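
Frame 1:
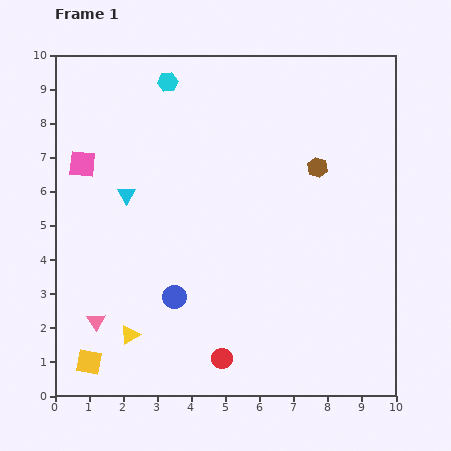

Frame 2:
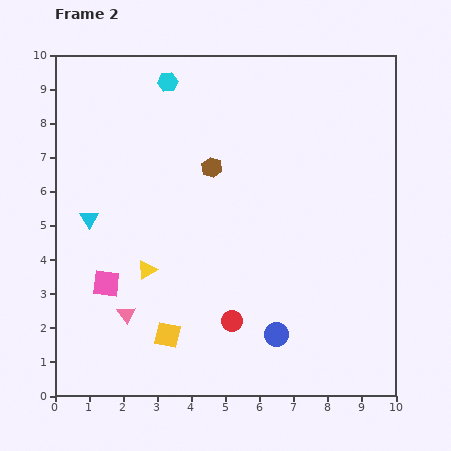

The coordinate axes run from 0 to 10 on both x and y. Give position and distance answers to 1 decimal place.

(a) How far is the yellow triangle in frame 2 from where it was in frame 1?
2.0

The yellow triangle moved from (2.2, 1.8) to (2.7, 3.7), a distance of √(0.5² + 1.9²) ≈ 2.0.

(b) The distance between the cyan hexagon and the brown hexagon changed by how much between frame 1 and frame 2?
-2.3

Distance in frame 1: 5.1. Distance in frame 2: 2.8.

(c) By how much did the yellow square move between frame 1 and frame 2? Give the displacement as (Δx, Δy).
(2.3, 0.8)

The yellow square was at (1.0, 1.0) in frame 1 and (3.3, 1.8) in frame 2.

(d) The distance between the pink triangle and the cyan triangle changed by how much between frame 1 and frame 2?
-0.8

Distance in frame 1: 3.8. Distance in frame 2: 3.0.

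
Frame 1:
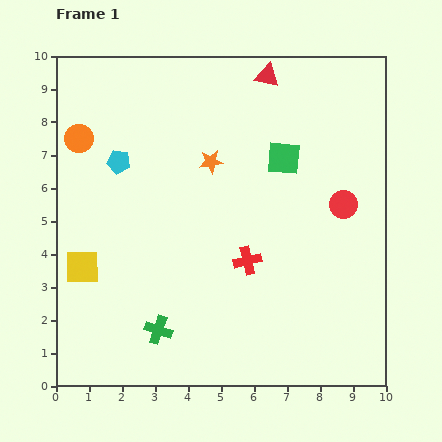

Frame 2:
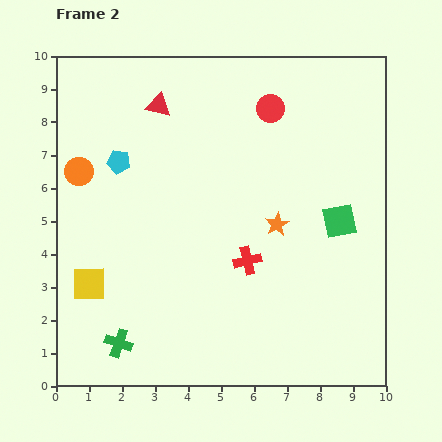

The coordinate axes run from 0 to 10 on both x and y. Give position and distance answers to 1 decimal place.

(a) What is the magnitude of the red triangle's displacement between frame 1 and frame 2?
3.4

The red triangle moved from (6.4, 9.4) to (3.1, 8.5), a distance of √(3.3² + 0.9²) ≈ 3.4.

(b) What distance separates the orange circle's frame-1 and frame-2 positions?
1.0

The orange circle moved from (0.7, 7.5) to (0.7, 6.5), a distance of √(0.0² + 1.0²) ≈ 1.0.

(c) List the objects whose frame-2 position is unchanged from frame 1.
the red cross, the cyan pentagon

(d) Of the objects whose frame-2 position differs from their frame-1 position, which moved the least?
the yellow square

(moved 0.5)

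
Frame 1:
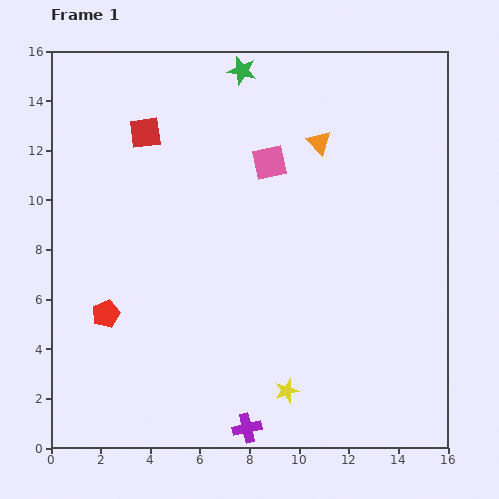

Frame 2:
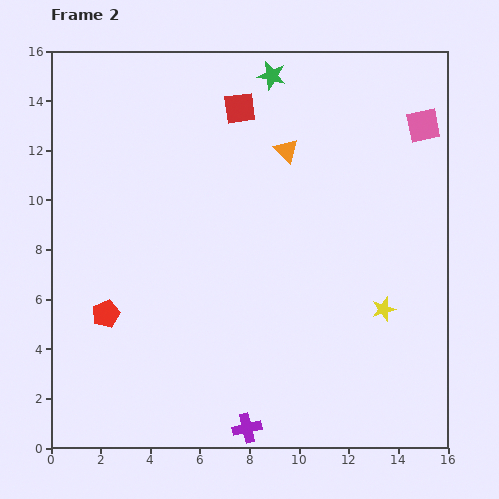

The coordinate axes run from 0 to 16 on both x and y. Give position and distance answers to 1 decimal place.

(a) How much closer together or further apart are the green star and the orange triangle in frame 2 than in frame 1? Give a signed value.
-1.1

Distance in frame 1: 4.2. Distance in frame 2: 3.1.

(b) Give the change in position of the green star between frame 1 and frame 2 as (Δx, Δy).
(1.2, -0.2)

The green star was at (7.7, 15.2) in frame 1 and (8.9, 15.0) in frame 2.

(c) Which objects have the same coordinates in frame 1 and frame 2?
the red pentagon, the purple cross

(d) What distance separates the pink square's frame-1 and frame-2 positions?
6.4

The pink square moved from (8.8, 11.5) to (15.0, 13.0), a distance of √(6.2² + 1.5²) ≈ 6.4.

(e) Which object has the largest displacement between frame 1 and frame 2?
the pink square

(moved 6.4; next 5.1)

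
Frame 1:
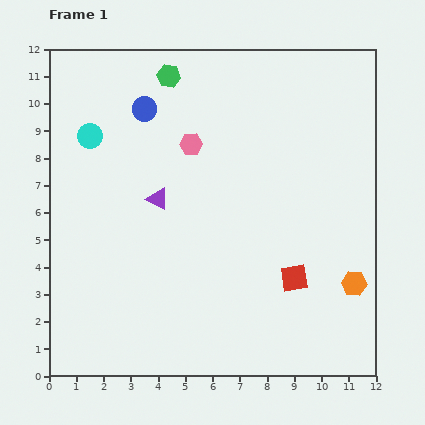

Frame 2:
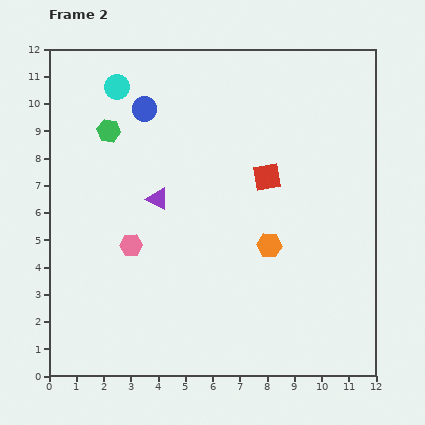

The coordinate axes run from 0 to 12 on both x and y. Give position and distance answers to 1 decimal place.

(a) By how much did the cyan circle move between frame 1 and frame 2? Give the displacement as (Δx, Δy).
(1.0, 1.8)

The cyan circle was at (1.5, 8.8) in frame 1 and (2.5, 10.6) in frame 2.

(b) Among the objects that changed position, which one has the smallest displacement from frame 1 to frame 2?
the cyan circle

(moved 2.1)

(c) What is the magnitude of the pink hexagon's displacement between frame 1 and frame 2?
4.3

The pink hexagon moved from (5.2, 8.5) to (3.0, 4.8), a distance of √(2.2² + 3.7²) ≈ 4.3.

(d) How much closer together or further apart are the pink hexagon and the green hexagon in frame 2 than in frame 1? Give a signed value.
+1.7

Distance in frame 1: 2.6. Distance in frame 2: 4.3.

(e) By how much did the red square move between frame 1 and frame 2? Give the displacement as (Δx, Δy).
(-1.0, 3.7)

The red square was at (9.0, 3.6) in frame 1 and (8.0, 7.3) in frame 2.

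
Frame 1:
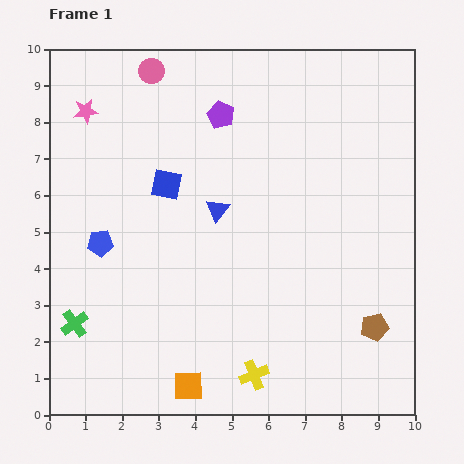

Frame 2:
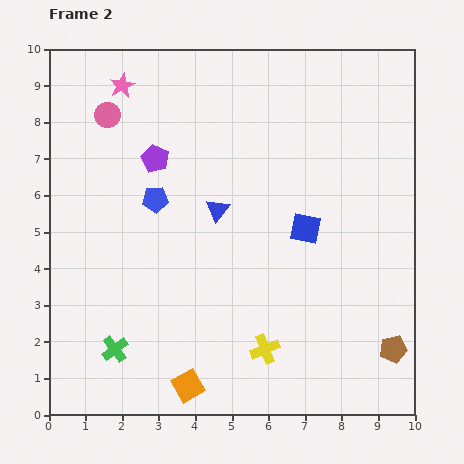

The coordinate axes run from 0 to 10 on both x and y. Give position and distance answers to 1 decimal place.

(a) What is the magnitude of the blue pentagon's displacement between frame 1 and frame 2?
1.9

The blue pentagon moved from (1.4, 4.7) to (2.9, 5.9), a distance of √(1.5² + 1.2²) ≈ 1.9.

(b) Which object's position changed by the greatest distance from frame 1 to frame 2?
the blue square

(moved 4.0; next 2.2)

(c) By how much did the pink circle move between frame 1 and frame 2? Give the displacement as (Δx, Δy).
(-1.2, -1.2)

The pink circle was at (2.8, 9.4) in frame 1 and (1.6, 8.2) in frame 2.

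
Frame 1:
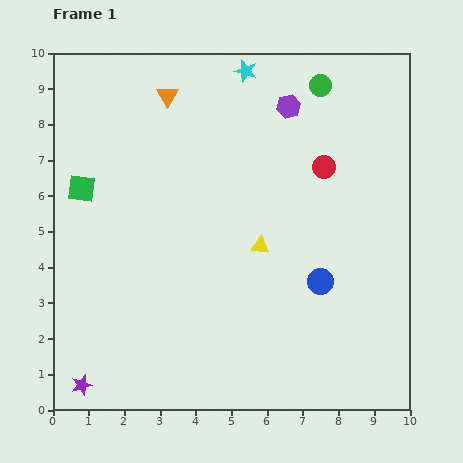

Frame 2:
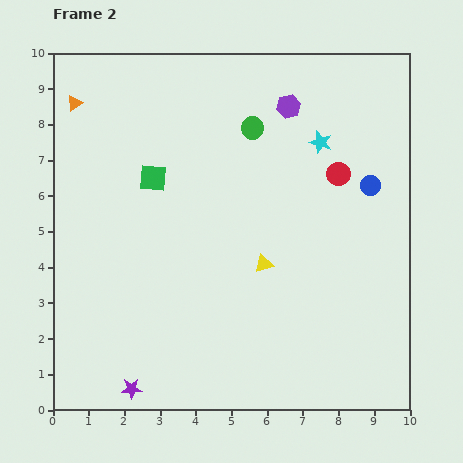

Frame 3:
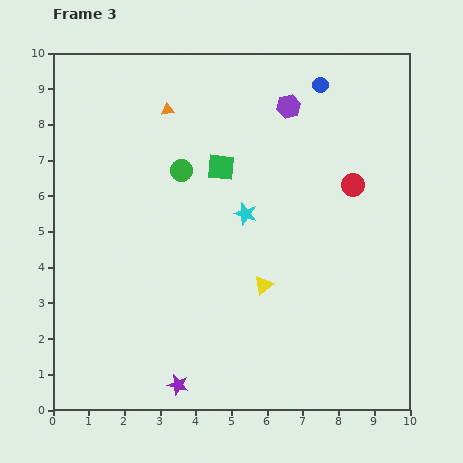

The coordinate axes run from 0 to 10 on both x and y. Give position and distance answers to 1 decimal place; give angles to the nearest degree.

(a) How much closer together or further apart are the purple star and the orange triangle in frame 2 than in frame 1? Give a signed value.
-0.2

Distance in frame 1: 8.4. Distance in frame 2: 8.2.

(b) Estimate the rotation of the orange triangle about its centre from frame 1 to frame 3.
49° clockwise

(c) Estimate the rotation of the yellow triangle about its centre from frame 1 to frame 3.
44° counter-clockwise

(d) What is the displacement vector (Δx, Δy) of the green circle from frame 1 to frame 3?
(-3.9, -2.4)

The green circle was at (7.5, 9.1) in frame 1 and (3.6, 6.7) in frame 3.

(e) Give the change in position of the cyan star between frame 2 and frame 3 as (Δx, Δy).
(-2.1, -2.0)

The cyan star was at (7.5, 7.5) in frame 2 and (5.4, 5.5) in frame 3.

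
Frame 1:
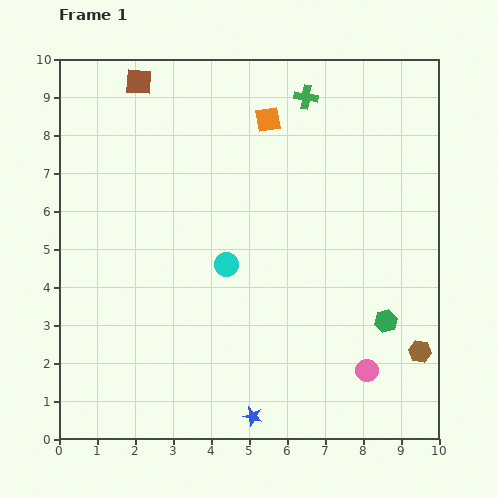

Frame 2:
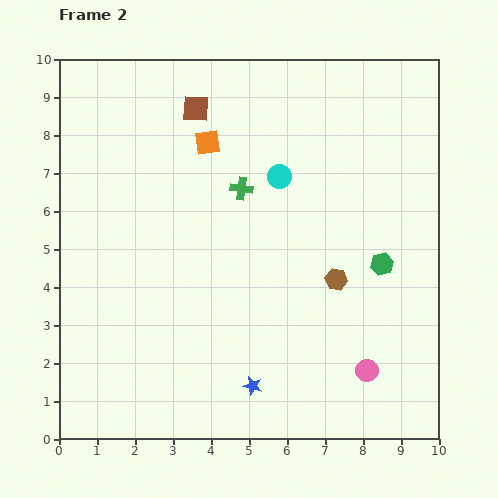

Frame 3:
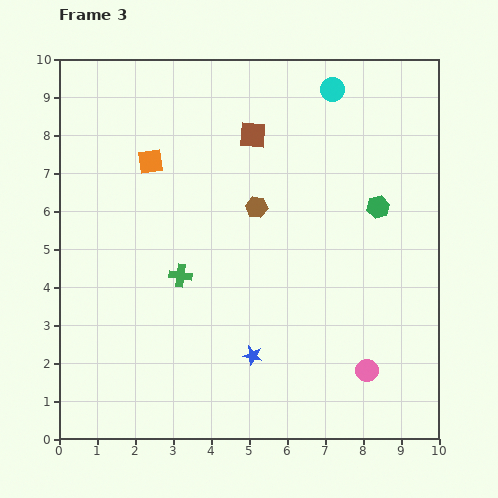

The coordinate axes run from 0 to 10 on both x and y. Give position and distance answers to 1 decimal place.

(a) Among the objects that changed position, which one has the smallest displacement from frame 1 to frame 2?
the blue star

(moved 0.8)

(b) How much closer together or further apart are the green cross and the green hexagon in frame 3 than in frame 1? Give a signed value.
-0.8

Distance in frame 1: 6.3. Distance in frame 3: 5.5.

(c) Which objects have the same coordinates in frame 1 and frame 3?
the pink circle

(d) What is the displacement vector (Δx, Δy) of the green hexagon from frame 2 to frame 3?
(-0.1, 1.5)

The green hexagon was at (8.5, 4.6) in frame 2 and (8.4, 6.1) in frame 3.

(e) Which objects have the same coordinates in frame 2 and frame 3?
the pink circle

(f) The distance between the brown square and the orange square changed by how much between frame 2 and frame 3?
+1.9

Distance in frame 2: 0.9. Distance in frame 3: 2.8.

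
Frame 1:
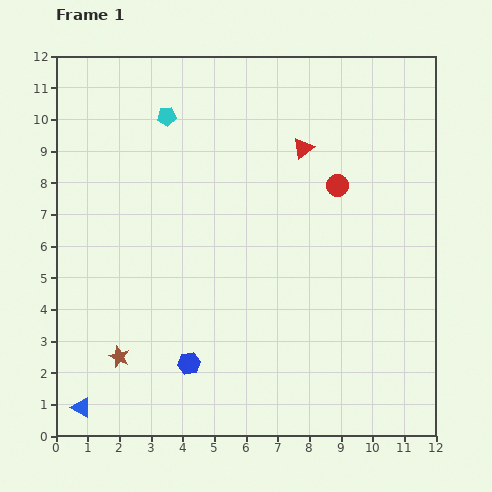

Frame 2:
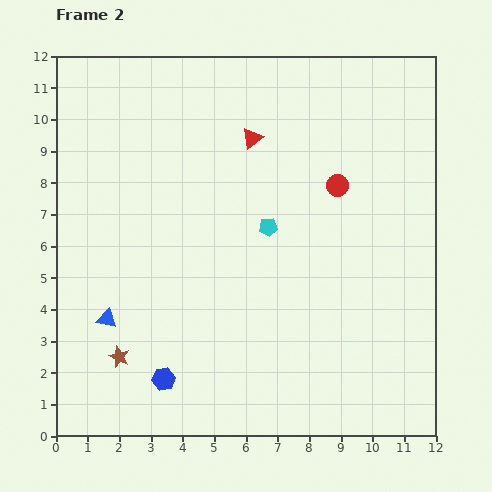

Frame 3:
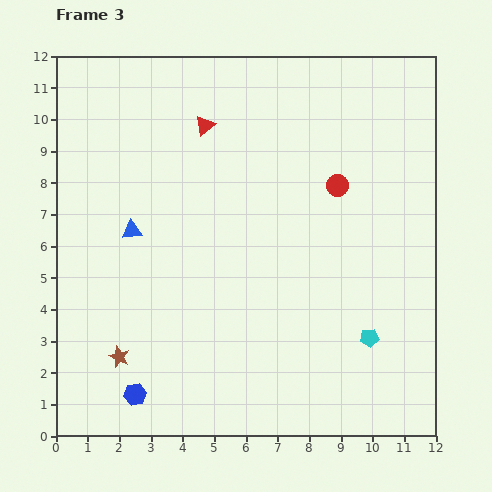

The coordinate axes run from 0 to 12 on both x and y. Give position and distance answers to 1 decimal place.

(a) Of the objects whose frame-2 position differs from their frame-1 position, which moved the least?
the blue hexagon

(moved 0.9)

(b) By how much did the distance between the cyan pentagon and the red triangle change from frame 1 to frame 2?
-1.6

Distance in frame 1: 4.4. Distance in frame 2: 2.8.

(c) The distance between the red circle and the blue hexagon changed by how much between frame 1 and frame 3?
+1.9

Distance in frame 1: 7.3. Distance in frame 3: 9.2.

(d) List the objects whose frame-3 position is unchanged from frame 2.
the brown star, the red circle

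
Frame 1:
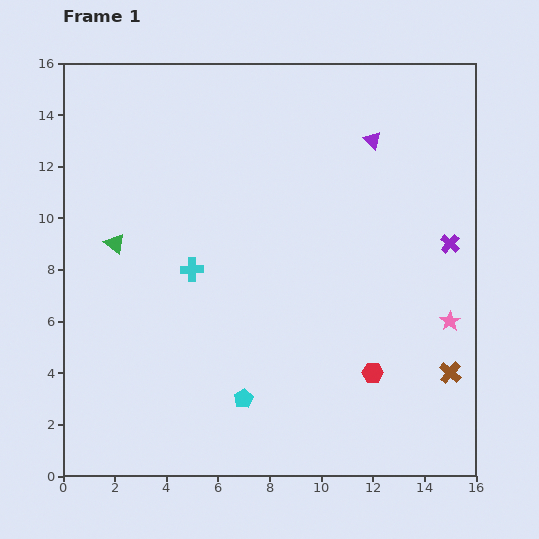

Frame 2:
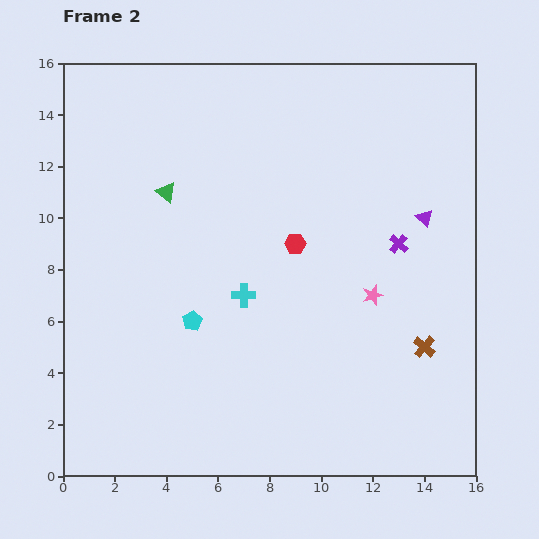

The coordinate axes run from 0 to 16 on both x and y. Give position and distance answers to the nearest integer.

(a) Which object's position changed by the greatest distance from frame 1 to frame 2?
the red hexagon

(moved 6; next 4)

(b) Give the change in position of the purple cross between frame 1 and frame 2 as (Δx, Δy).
(-2, 0)

The purple cross was at (15, 9) in frame 1 and (13, 9) in frame 2.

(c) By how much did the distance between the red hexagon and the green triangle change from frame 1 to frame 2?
-6

Distance in frame 1: 11. Distance in frame 2: 5.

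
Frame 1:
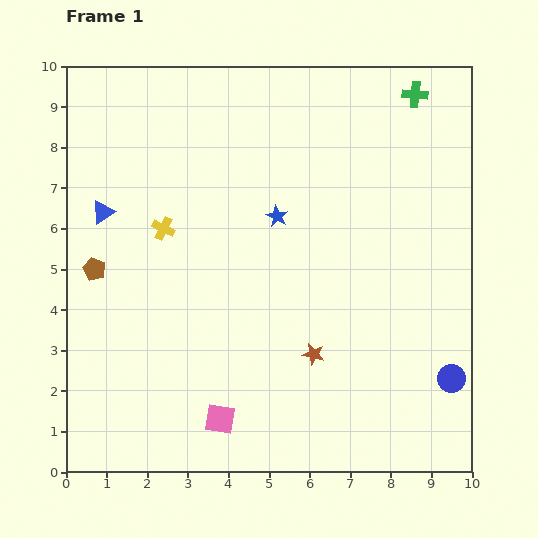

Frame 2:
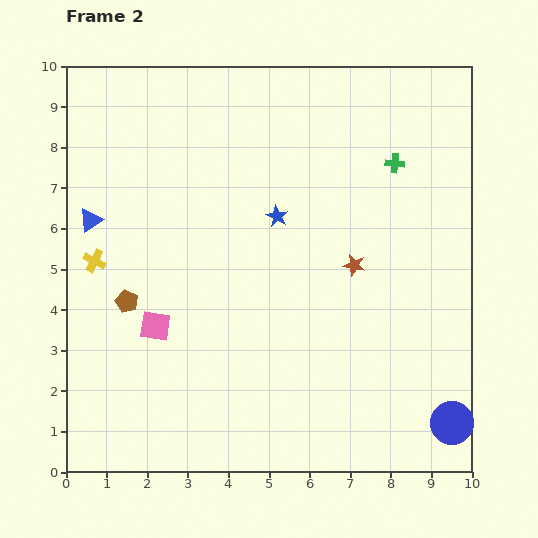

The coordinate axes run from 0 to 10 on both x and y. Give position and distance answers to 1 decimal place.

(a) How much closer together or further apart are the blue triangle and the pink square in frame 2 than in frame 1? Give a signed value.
-2.8

Distance in frame 1: 5.9. Distance in frame 2: 3.1.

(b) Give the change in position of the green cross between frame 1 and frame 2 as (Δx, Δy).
(-0.5, -1.7)

The green cross was at (8.6, 9.3) in frame 1 and (8.1, 7.6) in frame 2.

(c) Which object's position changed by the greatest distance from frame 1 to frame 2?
the pink square

(moved 2.8; next 2.4)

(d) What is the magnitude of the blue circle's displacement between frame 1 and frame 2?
1.1

The blue circle moved from (9.5, 2.3) to (9.5, 1.2), a distance of √(0.0² + 1.1²) ≈ 1.1.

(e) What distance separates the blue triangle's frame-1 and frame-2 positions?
0.4

The blue triangle moved from (0.9, 6.4) to (0.6, 6.2), a distance of √(0.3² + 0.2²) ≈ 0.4.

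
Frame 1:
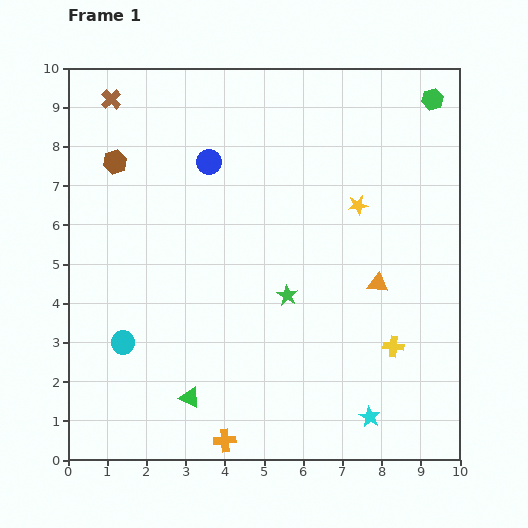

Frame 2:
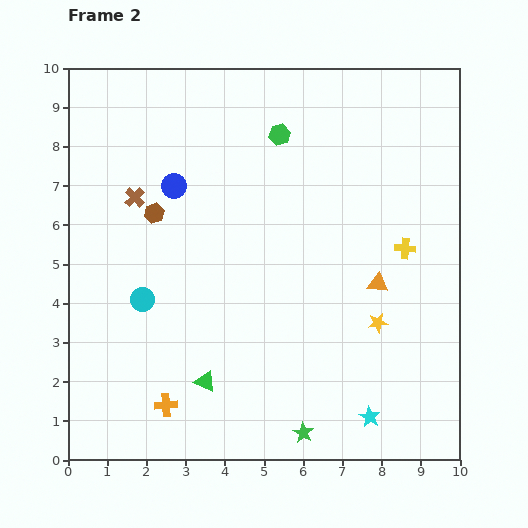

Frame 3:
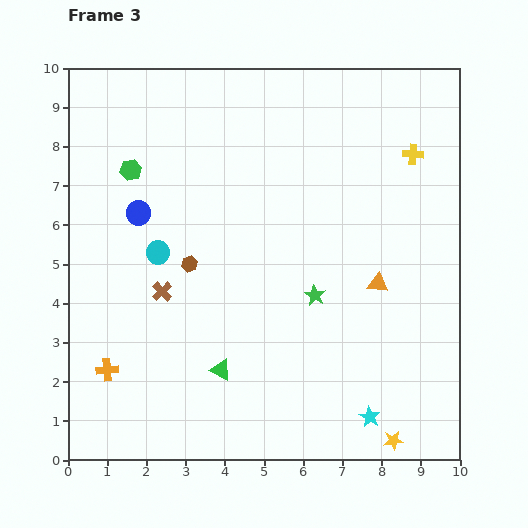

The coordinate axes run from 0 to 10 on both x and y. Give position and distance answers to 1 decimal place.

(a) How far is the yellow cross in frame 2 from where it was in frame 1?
2.5

The yellow cross moved from (8.3, 2.9) to (8.6, 5.4), a distance of √(0.3² + 2.5²) ≈ 2.5.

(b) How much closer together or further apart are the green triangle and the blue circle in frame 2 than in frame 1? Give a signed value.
-0.9

Distance in frame 1: 6.0. Distance in frame 2: 5.1.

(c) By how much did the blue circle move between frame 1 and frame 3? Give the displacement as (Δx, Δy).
(-1.8, -1.3)

The blue circle was at (3.6, 7.6) in frame 1 and (1.8, 6.3) in frame 3.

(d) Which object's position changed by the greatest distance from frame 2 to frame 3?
the green hexagon

(moved 3.9; next 3.5)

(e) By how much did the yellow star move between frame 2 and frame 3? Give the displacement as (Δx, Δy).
(0.4, -3.0)

The yellow star was at (7.9, 3.5) in frame 2 and (8.3, 0.5) in frame 3.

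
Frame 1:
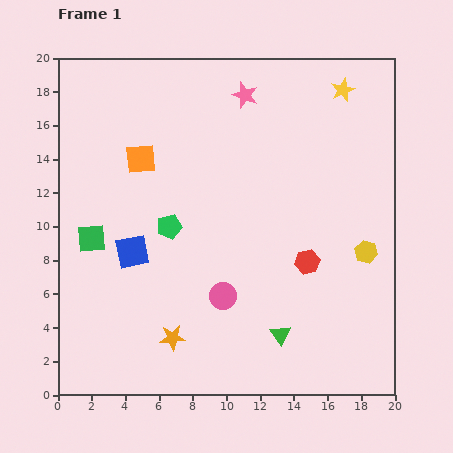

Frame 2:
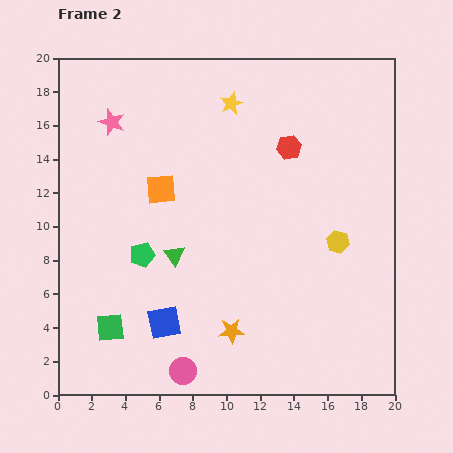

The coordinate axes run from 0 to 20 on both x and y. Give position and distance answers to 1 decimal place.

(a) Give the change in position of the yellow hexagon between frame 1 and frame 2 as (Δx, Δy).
(-1.7, 0.6)

The yellow hexagon was at (18.3, 8.5) in frame 1 and (16.6, 9.1) in frame 2.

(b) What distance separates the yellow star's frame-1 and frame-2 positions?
6.6

The yellow star moved from (16.9, 18.1) to (10.3, 17.3), a distance of √(6.6² + 0.8²) ≈ 6.6.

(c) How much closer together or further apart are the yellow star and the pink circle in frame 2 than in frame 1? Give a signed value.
+2.1

Distance in frame 1: 14.1. Distance in frame 2: 16.2.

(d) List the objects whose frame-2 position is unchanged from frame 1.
none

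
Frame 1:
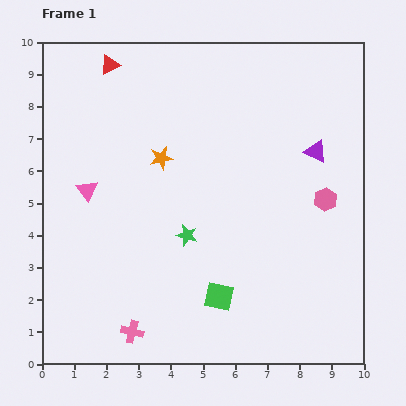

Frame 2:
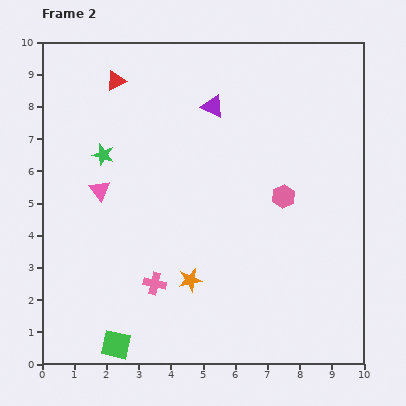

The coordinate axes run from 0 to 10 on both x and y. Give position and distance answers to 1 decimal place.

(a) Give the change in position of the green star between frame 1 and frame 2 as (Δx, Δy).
(-2.6, 2.5)

The green star was at (4.5, 4.0) in frame 1 and (1.9, 6.5) in frame 2.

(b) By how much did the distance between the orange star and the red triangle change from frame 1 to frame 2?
+3.3

Distance in frame 1: 3.3. Distance in frame 2: 6.6.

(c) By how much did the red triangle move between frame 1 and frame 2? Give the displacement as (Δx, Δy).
(0.2, -0.5)

The red triangle was at (2.1, 9.3) in frame 1 and (2.3, 8.8) in frame 2.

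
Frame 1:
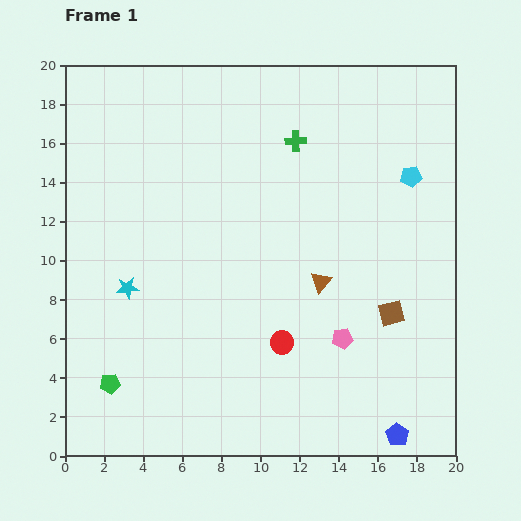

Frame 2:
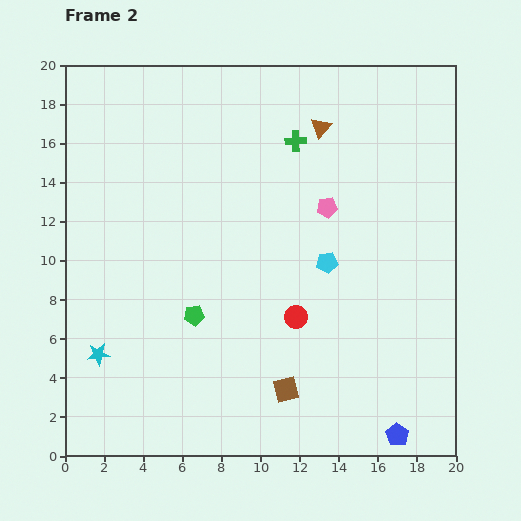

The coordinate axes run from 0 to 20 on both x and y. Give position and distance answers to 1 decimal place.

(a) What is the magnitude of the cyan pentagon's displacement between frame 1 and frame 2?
6.2

The cyan pentagon moved from (17.7, 14.3) to (13.4, 9.9), a distance of √(4.3² + 4.4²) ≈ 6.2.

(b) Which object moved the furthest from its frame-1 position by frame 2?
the brown triangle

(moved 7.9; next 6.7)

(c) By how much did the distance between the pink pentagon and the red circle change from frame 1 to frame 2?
+2.7

Distance in frame 1: 3.1. Distance in frame 2: 5.8.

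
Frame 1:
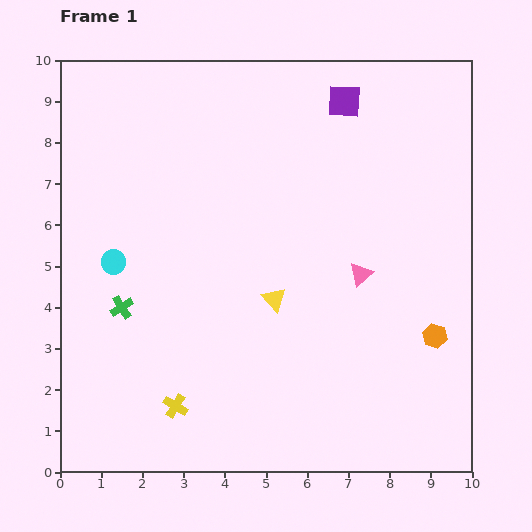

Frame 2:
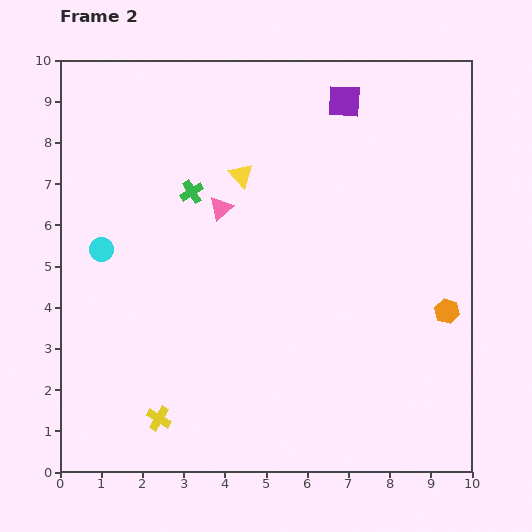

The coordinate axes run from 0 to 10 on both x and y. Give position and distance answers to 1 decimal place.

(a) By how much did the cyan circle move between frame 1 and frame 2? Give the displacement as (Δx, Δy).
(-0.3, 0.3)

The cyan circle was at (1.3, 5.1) in frame 1 and (1.0, 5.4) in frame 2.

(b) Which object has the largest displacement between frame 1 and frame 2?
the pink triangle

(moved 3.8; next 3.3)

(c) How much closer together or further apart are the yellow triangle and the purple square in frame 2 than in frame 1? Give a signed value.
-2.0

Distance in frame 1: 5.1. Distance in frame 2: 3.1.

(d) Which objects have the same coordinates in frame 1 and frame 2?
the purple square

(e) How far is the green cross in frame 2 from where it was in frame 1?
3.3

The green cross moved from (1.5, 4.0) to (3.2, 6.8), a distance of √(1.7² + 2.8²) ≈ 3.3.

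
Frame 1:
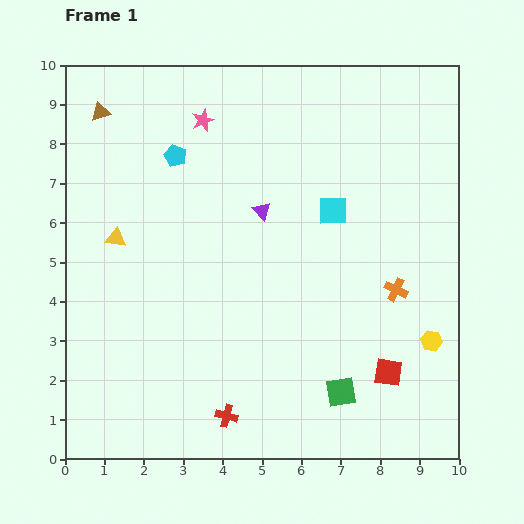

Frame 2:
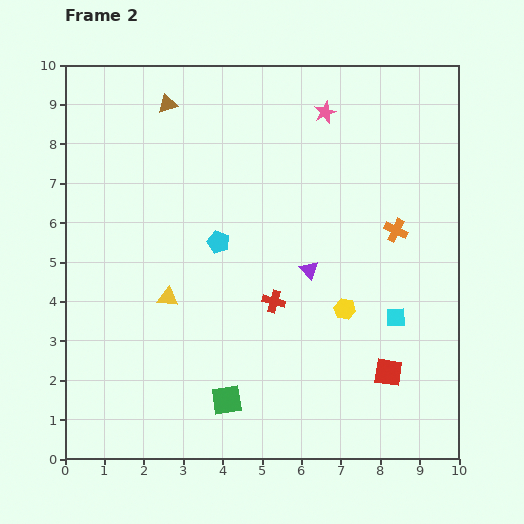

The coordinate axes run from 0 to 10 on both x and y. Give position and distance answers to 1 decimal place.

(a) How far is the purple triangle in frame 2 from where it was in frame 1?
1.9

The purple triangle moved from (5.0, 6.3) to (6.2, 4.8), a distance of √(1.2² + 1.5²) ≈ 1.9.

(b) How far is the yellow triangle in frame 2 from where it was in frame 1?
2.0

The yellow triangle moved from (1.3, 5.6) to (2.6, 4.1), a distance of √(1.3² + 1.5²) ≈ 2.0.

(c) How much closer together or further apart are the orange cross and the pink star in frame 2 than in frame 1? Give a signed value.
-3.0

Distance in frame 1: 6.5. Distance in frame 2: 3.5.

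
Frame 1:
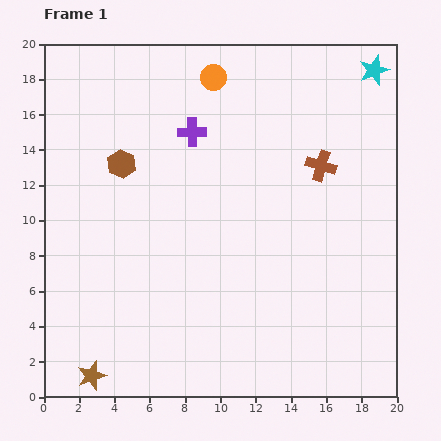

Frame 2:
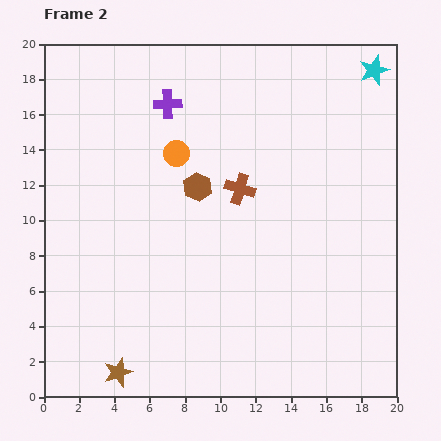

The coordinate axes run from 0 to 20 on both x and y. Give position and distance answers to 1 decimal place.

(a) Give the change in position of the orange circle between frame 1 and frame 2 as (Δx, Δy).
(-2.1, -4.3)

The orange circle was at (9.6, 18.1) in frame 1 and (7.5, 13.8) in frame 2.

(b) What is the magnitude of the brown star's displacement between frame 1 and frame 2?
1.5

The brown star moved from (2.7, 1.2) to (4.2, 1.4), a distance of √(1.5² + 0.2²) ≈ 1.5.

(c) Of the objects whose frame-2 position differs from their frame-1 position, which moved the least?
the brown star

(moved 1.5)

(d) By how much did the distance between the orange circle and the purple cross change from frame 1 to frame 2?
-0.5

Distance in frame 1: 3.3. Distance in frame 2: 2.8.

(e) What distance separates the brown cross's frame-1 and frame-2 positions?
4.8

The brown cross moved from (15.7, 13.1) to (11.1, 11.8), a distance of √(4.6² + 1.3²) ≈ 4.8.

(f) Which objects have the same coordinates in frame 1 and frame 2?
the cyan star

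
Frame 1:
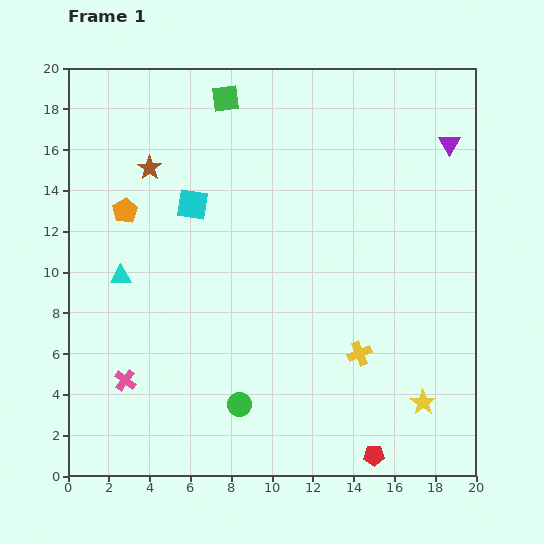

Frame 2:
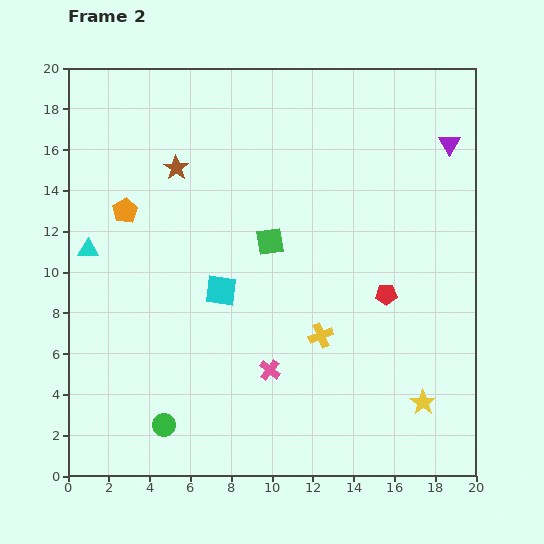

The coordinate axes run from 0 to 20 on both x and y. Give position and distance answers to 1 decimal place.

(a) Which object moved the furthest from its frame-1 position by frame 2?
the red pentagon

(moved 7.9; next 7.3)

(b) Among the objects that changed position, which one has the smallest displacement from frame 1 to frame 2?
the brown star

(moved 1.3)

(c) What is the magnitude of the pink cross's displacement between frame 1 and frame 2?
7.1

The pink cross moved from (2.8, 4.7) to (9.9, 5.2), a distance of √(7.1² + 0.5²) ≈ 7.1.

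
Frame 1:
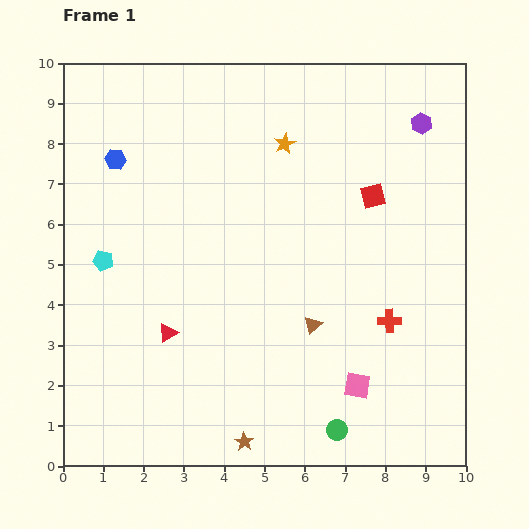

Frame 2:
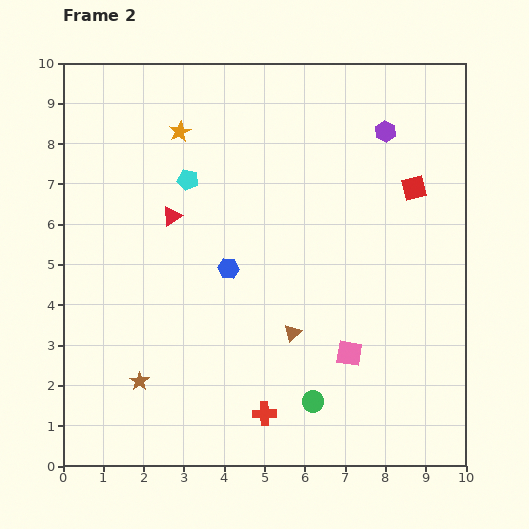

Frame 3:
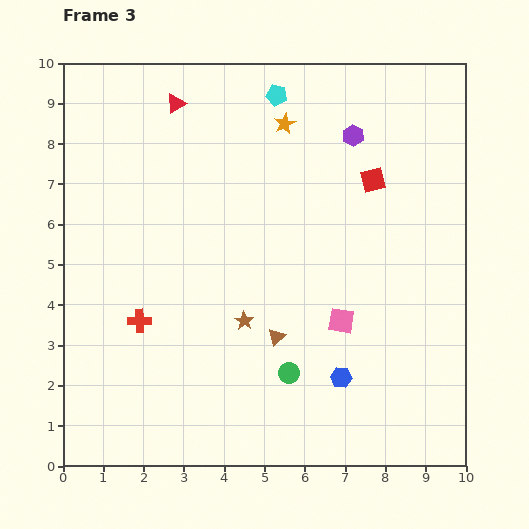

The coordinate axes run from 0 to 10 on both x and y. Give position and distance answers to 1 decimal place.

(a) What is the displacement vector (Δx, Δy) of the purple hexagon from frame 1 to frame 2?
(-0.9, -0.2)

The purple hexagon was at (8.9, 8.5) in frame 1 and (8.0, 8.3) in frame 2.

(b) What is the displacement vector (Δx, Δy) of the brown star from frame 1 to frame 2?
(-2.6, 1.5)

The brown star was at (4.5, 0.6) in frame 1 and (1.9, 2.1) in frame 2.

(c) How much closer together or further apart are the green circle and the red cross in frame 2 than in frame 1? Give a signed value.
-1.8

Distance in frame 1: 3.0. Distance in frame 2: 1.2.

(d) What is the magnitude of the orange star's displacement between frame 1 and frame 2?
2.6

The orange star moved from (5.5, 8.0) to (2.9, 8.3), a distance of √(2.6² + 0.3²) ≈ 2.6.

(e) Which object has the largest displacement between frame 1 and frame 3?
the blue hexagon

(moved 7.8; next 6.2)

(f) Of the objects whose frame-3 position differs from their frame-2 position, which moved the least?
the brown triangle

(moved 0.4)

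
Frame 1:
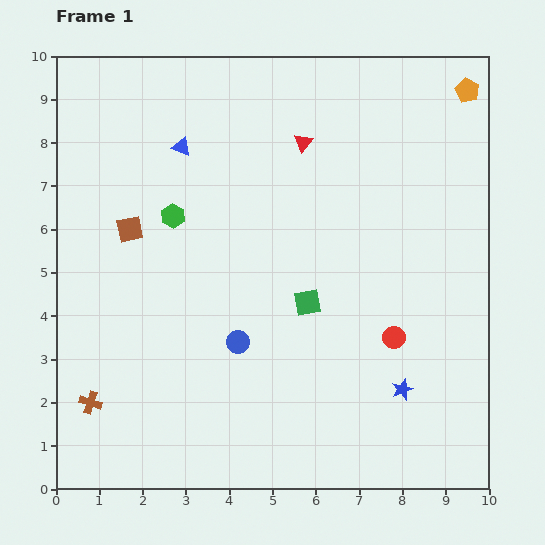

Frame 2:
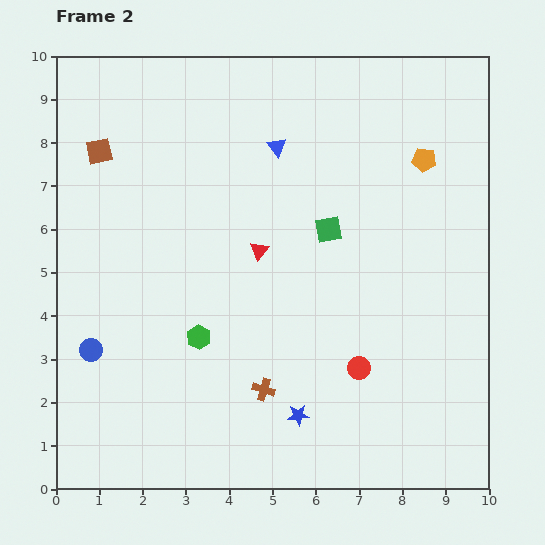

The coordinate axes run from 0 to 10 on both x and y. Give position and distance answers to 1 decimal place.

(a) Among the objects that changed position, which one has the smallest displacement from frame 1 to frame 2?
the red circle

(moved 1.1)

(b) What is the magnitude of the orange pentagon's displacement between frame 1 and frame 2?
1.9

The orange pentagon moved from (9.5, 9.2) to (8.5, 7.6), a distance of √(1.0² + 1.6²) ≈ 1.9.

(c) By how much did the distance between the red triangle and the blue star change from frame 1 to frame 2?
-2.2

Distance in frame 1: 6.1. Distance in frame 2: 3.9.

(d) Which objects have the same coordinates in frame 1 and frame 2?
none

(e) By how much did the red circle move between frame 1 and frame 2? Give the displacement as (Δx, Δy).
(-0.8, -0.7)

The red circle was at (7.8, 3.5) in frame 1 and (7.0, 2.8) in frame 2.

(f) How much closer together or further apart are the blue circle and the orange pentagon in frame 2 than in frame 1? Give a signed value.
+1.0

Distance in frame 1: 7.9. Distance in frame 2: 8.9.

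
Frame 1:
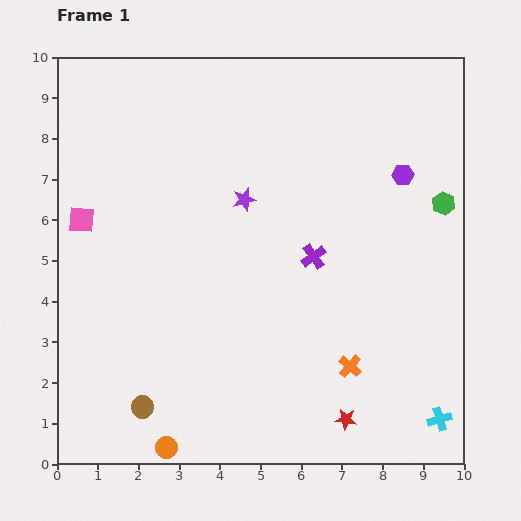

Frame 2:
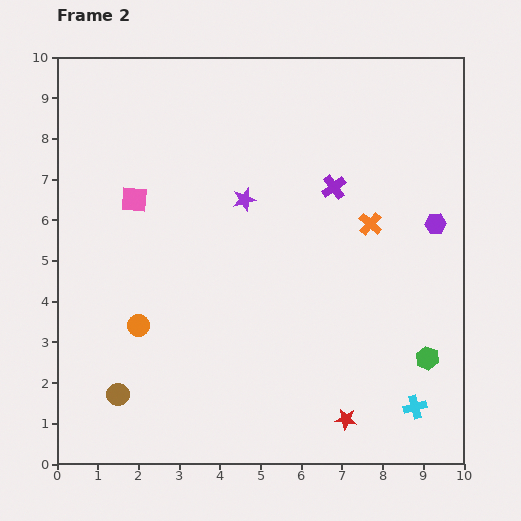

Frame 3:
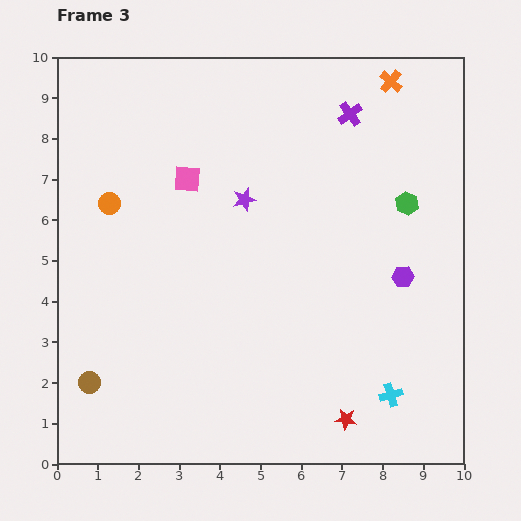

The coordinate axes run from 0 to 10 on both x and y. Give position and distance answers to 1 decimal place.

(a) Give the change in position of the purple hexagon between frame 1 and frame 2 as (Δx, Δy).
(0.8, -1.2)

The purple hexagon was at (8.5, 7.1) in frame 1 and (9.3, 5.9) in frame 2.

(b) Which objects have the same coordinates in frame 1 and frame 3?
the red star, the purple star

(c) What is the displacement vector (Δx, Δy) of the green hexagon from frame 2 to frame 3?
(-0.5, 3.8)

The green hexagon was at (9.1, 2.6) in frame 2 and (8.6, 6.4) in frame 3.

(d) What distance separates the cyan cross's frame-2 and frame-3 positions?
0.7

The cyan cross moved from (8.8, 1.4) to (8.2, 1.7), a distance of √(0.6² + 0.3²) ≈ 0.7.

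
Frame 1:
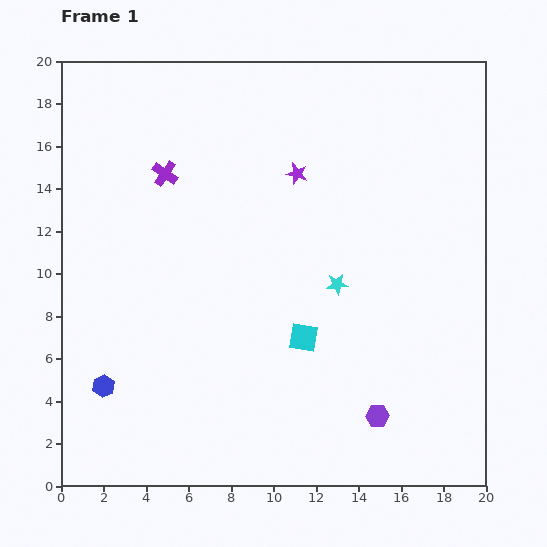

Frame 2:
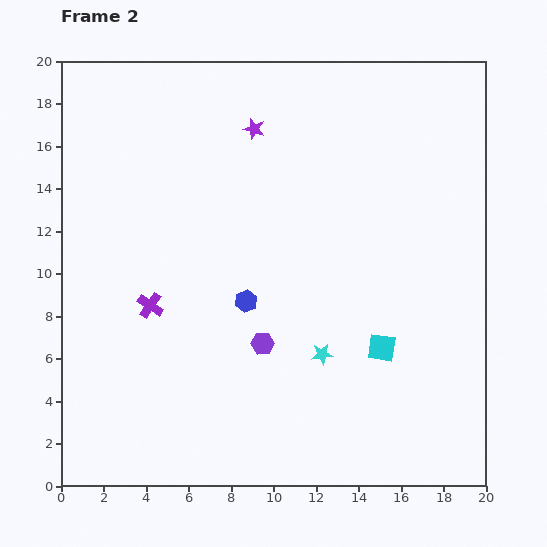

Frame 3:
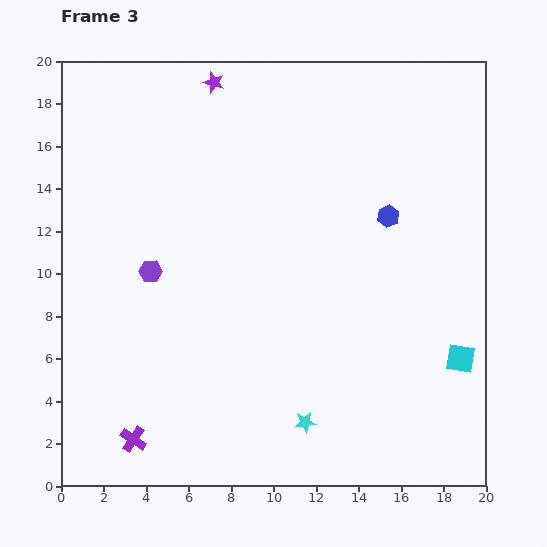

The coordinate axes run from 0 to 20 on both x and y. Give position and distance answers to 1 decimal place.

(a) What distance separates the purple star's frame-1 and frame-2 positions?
2.9

The purple star moved from (11.1, 14.7) to (9.1, 16.8), a distance of √(2.0² + 2.1²) ≈ 2.9.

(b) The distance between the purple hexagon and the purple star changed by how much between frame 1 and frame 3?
-2.6

Distance in frame 1: 12.0. Distance in frame 3: 9.4.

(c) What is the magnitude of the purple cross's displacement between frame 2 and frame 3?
6.4

The purple cross moved from (4.2, 8.5) to (3.4, 2.2), a distance of √(0.8² + 6.3²) ≈ 6.4.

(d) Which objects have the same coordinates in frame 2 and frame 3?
none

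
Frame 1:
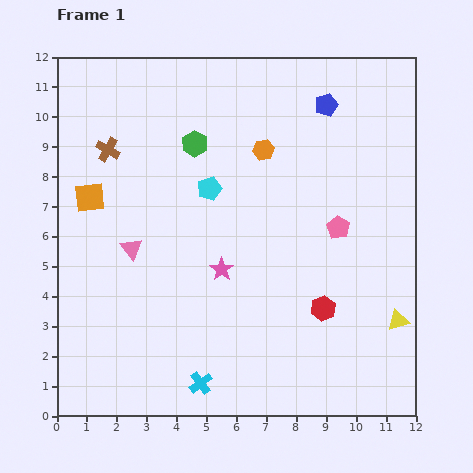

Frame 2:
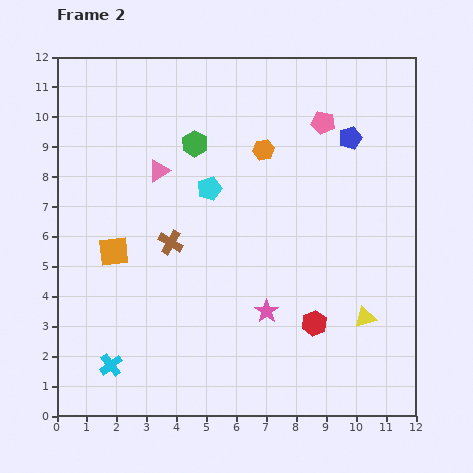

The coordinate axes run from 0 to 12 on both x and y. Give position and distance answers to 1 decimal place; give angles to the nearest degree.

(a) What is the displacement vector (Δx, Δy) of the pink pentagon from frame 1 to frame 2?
(-0.5, 3.5)

The pink pentagon was at (9.4, 6.3) in frame 1 and (8.9, 9.8) in frame 2.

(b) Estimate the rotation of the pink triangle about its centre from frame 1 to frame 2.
39° clockwise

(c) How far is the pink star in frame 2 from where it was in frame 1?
2.1

The pink star moved from (5.5, 4.9) to (7.0, 3.5), a distance of √(1.5² + 1.4²) ≈ 2.1.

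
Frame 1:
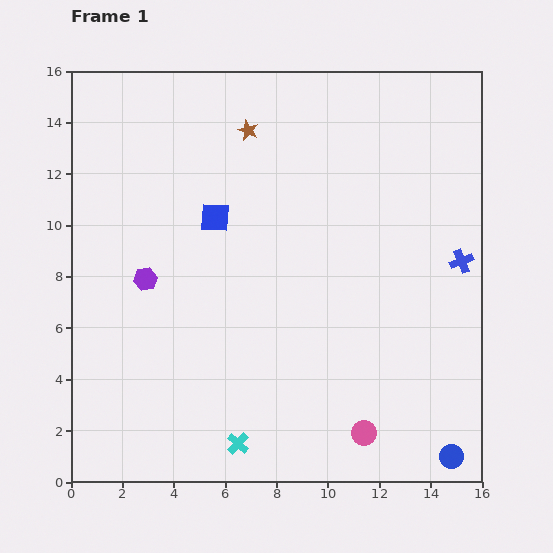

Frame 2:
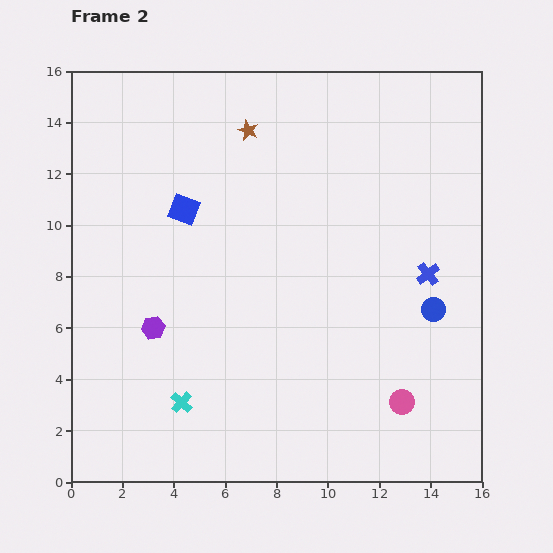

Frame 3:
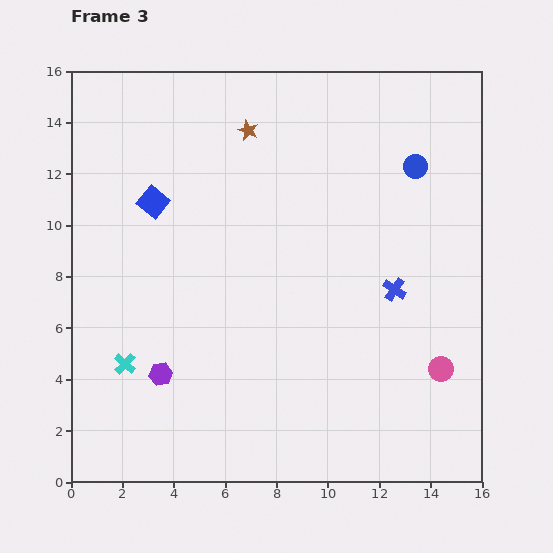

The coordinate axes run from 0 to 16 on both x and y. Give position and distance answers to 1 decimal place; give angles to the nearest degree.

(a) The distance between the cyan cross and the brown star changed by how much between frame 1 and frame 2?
-1.3

Distance in frame 1: 12.2. Distance in frame 2: 10.9.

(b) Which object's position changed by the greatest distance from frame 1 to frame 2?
the blue circle

(moved 5.7; next 2.7)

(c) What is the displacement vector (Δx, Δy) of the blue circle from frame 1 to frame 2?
(-0.7, 5.7)

The blue circle was at (14.8, 1.0) in frame 1 and (14.1, 6.7) in frame 2.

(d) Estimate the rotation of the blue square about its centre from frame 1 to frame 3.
35° clockwise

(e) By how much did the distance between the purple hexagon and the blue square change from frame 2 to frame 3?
+1.9

Distance in frame 2: 4.8. Distance in frame 3: 6.7.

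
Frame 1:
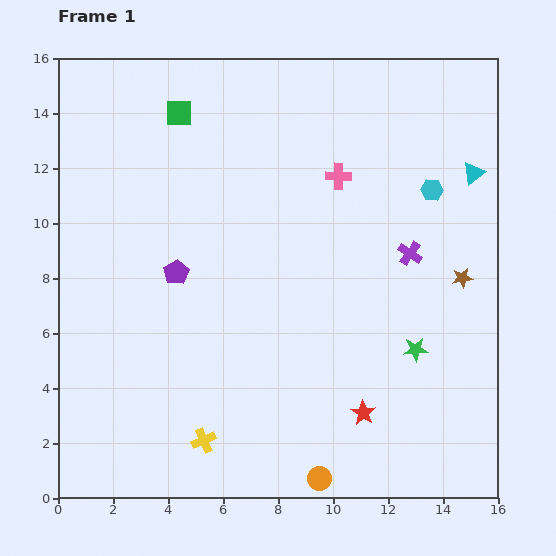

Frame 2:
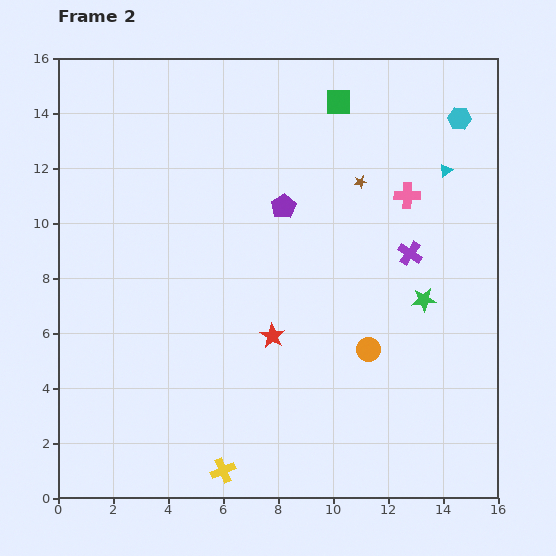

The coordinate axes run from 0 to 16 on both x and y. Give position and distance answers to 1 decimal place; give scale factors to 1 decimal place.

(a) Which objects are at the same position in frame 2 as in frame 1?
the purple cross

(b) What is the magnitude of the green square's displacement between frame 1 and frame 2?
5.8

The green square moved from (4.4, 14.0) to (10.2, 14.4), a distance of √(5.8² + 0.4²) ≈ 5.8.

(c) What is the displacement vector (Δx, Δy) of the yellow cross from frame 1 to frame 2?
(0.7, -1.1)

The yellow cross was at (5.3, 2.1) in frame 1 and (6.0, 1.0) in frame 2.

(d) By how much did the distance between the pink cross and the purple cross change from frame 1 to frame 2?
-1.7

Distance in frame 1: 3.8. Distance in frame 2: 2.1.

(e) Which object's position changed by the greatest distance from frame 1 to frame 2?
the green square

(moved 5.8; next 5.1)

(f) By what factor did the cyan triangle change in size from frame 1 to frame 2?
0.6×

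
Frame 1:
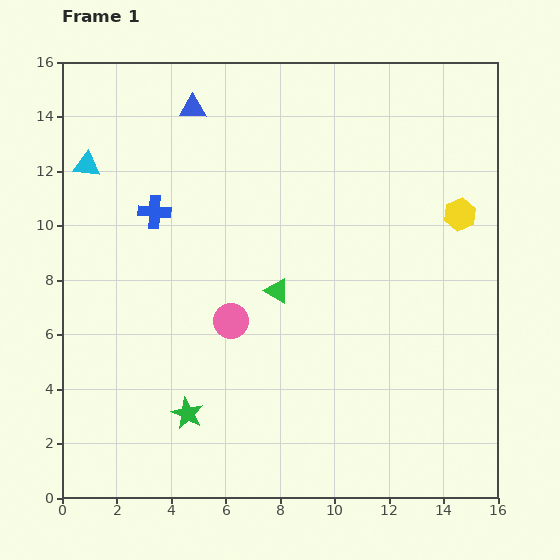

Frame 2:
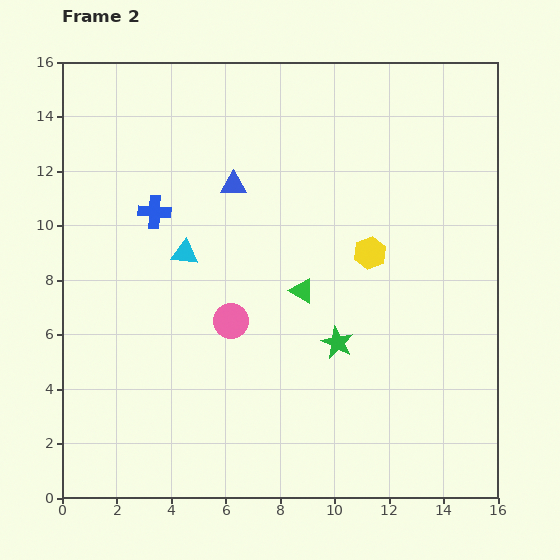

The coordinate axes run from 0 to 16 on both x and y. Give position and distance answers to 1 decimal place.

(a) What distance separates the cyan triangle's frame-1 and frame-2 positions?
4.8

The cyan triangle moved from (0.9, 12.2) to (4.5, 9.0), a distance of √(3.6² + 3.2²) ≈ 4.8.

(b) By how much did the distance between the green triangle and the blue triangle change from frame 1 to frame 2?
-2.8

Distance in frame 1: 7.4. Distance in frame 2: 4.6.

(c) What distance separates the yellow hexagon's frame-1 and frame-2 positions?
3.6

The yellow hexagon moved from (14.6, 10.4) to (11.3, 9.0), a distance of √(3.3² + 1.4²) ≈ 3.6.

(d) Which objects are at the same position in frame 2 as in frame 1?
the blue cross, the pink circle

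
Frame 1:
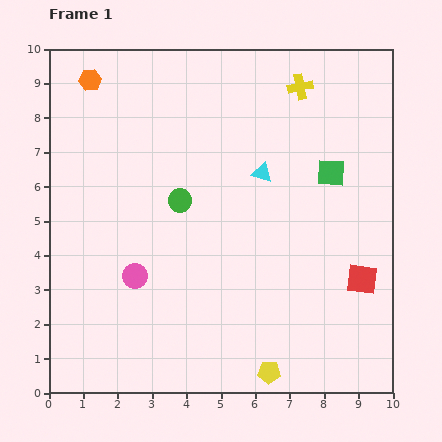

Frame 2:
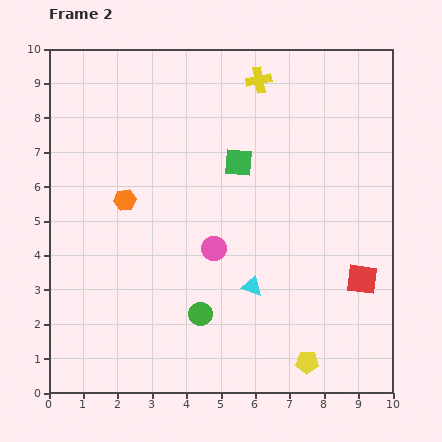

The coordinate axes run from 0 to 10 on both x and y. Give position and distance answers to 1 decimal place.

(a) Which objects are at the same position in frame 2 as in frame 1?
the red square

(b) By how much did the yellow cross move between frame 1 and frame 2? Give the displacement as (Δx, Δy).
(-1.2, 0.2)

The yellow cross was at (7.3, 8.9) in frame 1 and (6.1, 9.1) in frame 2.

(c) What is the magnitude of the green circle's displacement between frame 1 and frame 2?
3.4

The green circle moved from (3.8, 5.6) to (4.4, 2.3), a distance of √(0.6² + 3.3²) ≈ 3.4.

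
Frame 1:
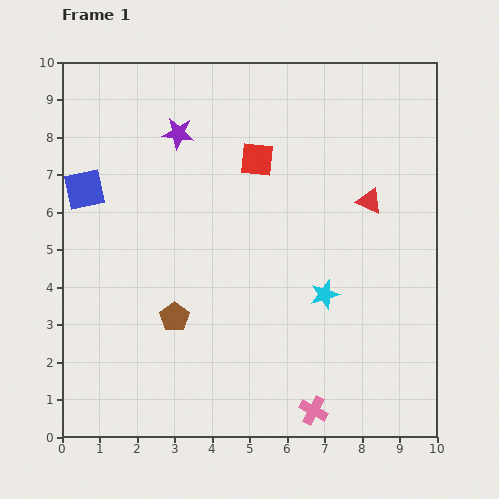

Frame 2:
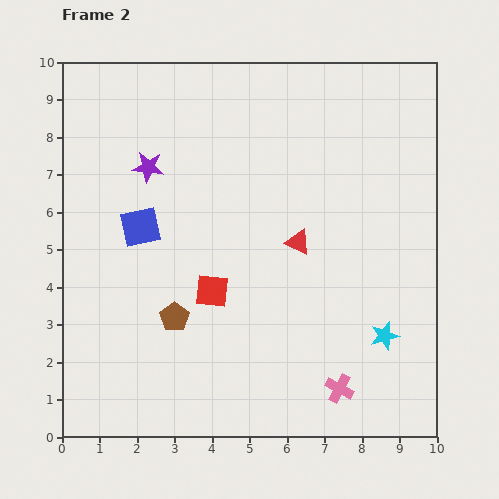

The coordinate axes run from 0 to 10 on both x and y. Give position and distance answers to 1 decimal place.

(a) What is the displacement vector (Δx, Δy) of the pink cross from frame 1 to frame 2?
(0.7, 0.6)

The pink cross was at (6.7, 0.7) in frame 1 and (7.4, 1.3) in frame 2.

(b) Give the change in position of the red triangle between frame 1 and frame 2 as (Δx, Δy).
(-1.9, -1.1)

The red triangle was at (8.2, 6.3) in frame 1 and (6.3, 5.2) in frame 2.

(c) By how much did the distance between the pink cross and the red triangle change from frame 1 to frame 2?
-1.7

Distance in frame 1: 5.8. Distance in frame 2: 4.1.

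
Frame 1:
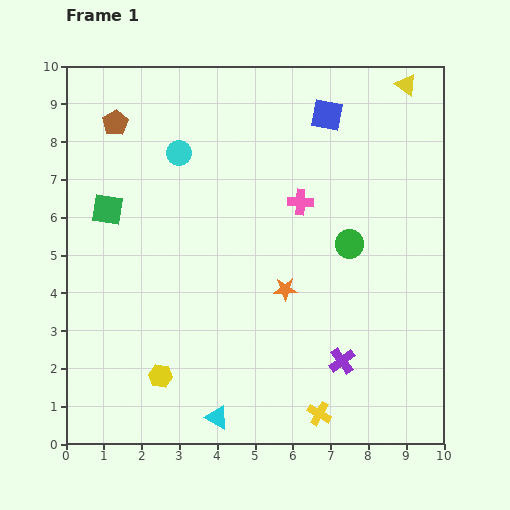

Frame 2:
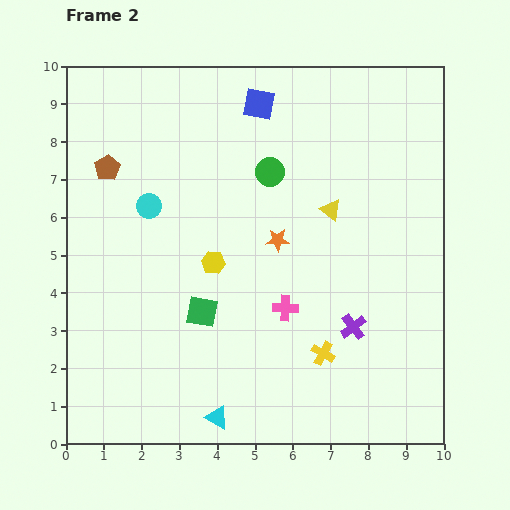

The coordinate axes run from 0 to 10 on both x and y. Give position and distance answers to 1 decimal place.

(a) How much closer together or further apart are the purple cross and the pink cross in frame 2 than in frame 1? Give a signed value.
-2.4

Distance in frame 1: 4.3. Distance in frame 2: 1.9.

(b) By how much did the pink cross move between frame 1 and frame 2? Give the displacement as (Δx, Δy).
(-0.4, -2.8)

The pink cross was at (6.2, 6.4) in frame 1 and (5.8, 3.6) in frame 2.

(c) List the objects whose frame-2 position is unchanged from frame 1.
the cyan triangle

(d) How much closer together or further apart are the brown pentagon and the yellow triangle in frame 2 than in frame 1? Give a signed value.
-1.8

Distance in frame 1: 7.8. Distance in frame 2: 6.0.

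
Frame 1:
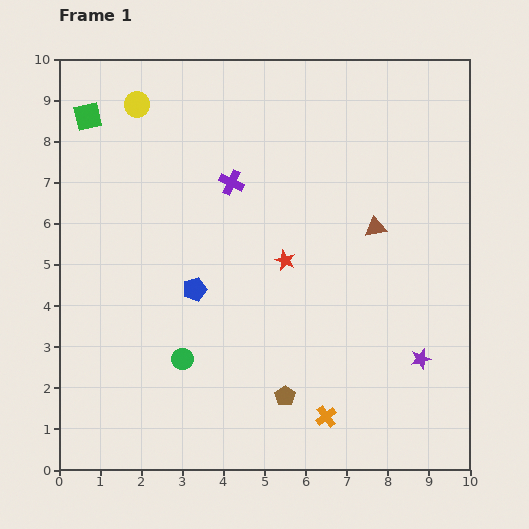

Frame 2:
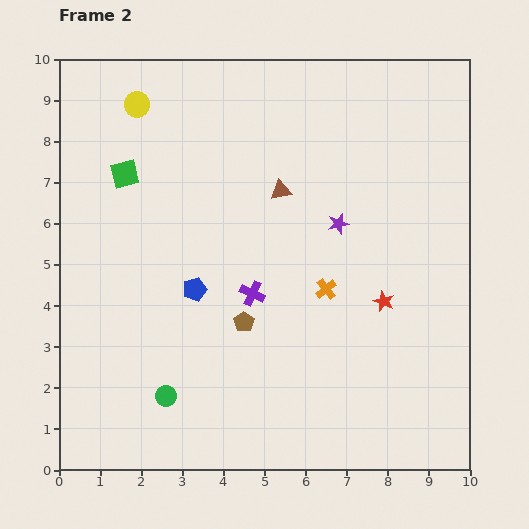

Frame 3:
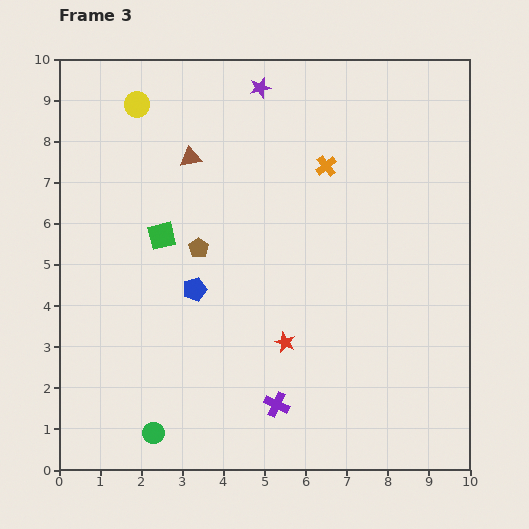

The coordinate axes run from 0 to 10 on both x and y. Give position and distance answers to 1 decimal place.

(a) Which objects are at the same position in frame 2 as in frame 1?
the blue pentagon, the yellow circle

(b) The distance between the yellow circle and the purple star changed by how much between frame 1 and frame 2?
-3.6

Distance in frame 1: 9.3. Distance in frame 2: 5.7.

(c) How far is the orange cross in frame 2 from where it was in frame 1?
3.1

The orange cross moved from (6.5, 1.3) to (6.5, 4.4), a distance of √(0.0² + 3.1²) ≈ 3.1.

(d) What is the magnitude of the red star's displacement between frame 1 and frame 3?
2.0

The red star moved from (5.5, 5.1) to (5.5, 3.1), a distance of √(0.0² + 2.0²) ≈ 2.0.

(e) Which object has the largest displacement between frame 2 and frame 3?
the purple star

(moved 3.8; next 3.0)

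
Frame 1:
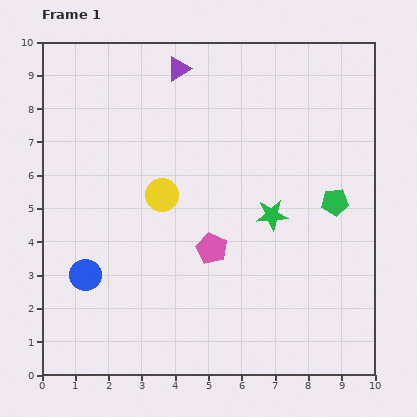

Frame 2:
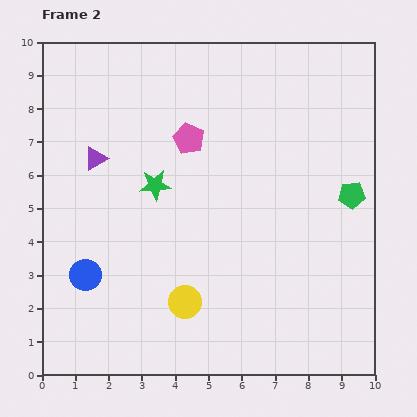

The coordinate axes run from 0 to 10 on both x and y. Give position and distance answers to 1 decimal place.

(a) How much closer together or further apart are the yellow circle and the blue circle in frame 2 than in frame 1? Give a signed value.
-0.2

Distance in frame 1: 3.3. Distance in frame 2: 3.1.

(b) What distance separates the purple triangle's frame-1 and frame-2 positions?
3.7

The purple triangle moved from (4.1, 9.2) to (1.6, 6.5), a distance of √(2.5² + 2.7²) ≈ 3.7.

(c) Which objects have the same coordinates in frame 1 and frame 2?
the blue circle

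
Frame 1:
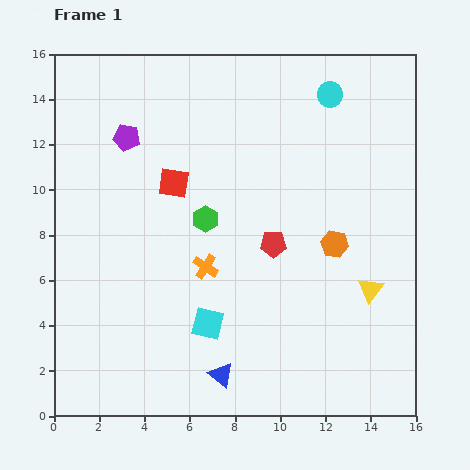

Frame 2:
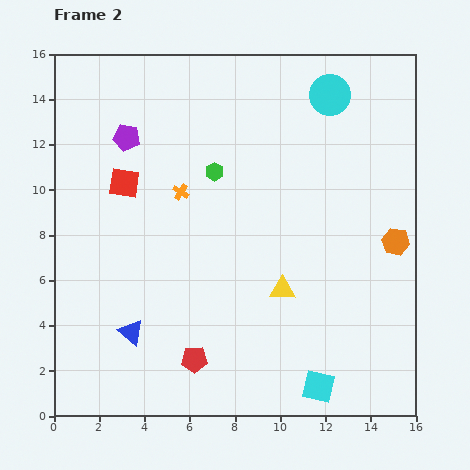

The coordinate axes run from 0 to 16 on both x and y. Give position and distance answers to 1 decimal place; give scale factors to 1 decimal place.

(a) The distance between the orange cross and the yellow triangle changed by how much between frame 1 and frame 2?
-1.2

Distance in frame 1: 7.4. Distance in frame 2: 6.2.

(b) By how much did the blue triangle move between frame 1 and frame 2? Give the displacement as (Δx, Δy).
(-4.0, 1.9)

The blue triangle was at (7.4, 1.8) in frame 1 and (3.4, 3.7) in frame 2.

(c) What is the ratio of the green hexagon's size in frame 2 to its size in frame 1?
0.7×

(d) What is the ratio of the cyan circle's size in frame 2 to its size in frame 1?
1.6×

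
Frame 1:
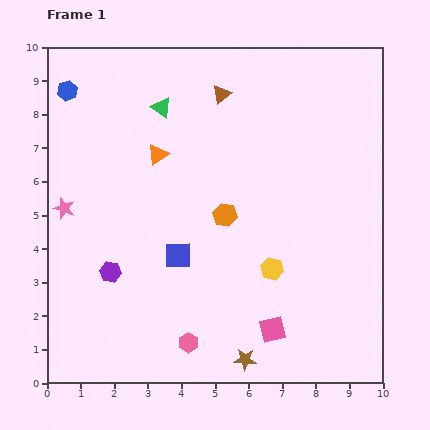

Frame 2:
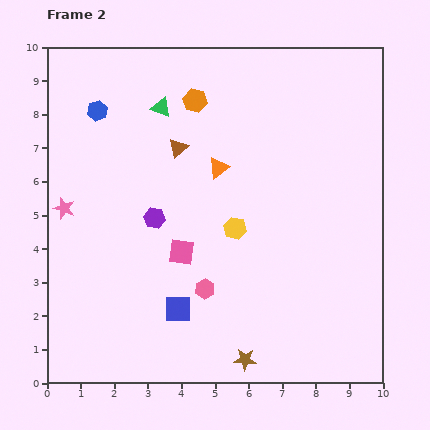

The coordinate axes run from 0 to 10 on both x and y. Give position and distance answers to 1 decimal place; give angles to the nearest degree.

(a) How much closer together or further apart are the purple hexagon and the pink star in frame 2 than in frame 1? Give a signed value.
+0.3

Distance in frame 1: 2.4. Distance in frame 2: 2.7.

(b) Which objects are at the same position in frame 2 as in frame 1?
the green triangle, the pink star, the brown star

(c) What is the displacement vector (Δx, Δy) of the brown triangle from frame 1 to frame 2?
(-1.3, -1.6)

The brown triangle was at (5.2, 8.6) in frame 1 and (3.9, 7.0) in frame 2.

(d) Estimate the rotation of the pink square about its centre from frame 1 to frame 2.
22° clockwise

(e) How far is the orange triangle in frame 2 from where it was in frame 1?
1.8

The orange triangle moved from (3.3, 6.8) to (5.1, 6.4), a distance of √(1.8² + 0.4²) ≈ 1.8.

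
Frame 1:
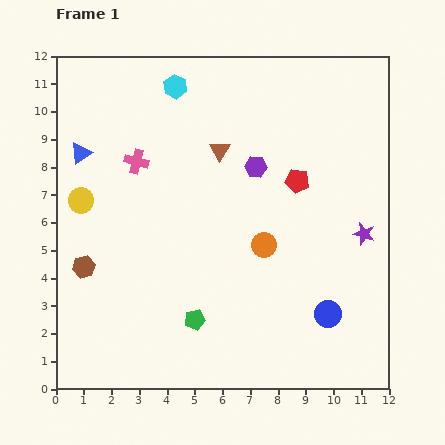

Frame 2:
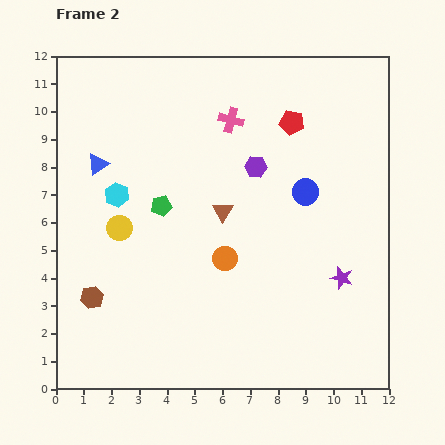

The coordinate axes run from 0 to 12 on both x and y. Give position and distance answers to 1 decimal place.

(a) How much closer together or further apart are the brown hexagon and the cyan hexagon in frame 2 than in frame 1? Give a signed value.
-3.5

Distance in frame 1: 7.3. Distance in frame 2: 3.8.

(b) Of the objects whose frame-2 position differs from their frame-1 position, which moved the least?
the blue triangle

(moved 0.7)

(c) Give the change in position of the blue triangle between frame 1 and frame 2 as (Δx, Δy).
(0.6, -0.4)

The blue triangle was at (0.9, 8.5) in frame 1 and (1.5, 8.1) in frame 2.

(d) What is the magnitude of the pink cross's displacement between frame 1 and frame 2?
3.7

The pink cross moved from (2.9, 8.2) to (6.3, 9.7), a distance of √(3.4² + 1.5²) ≈ 3.7.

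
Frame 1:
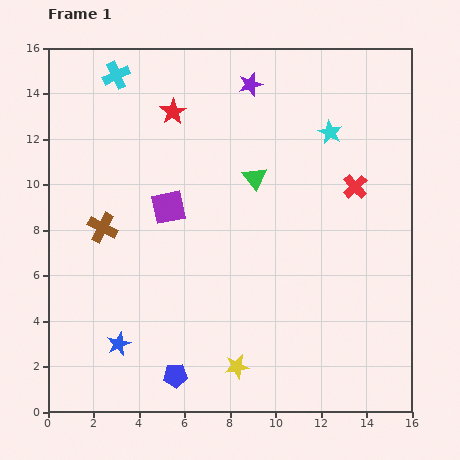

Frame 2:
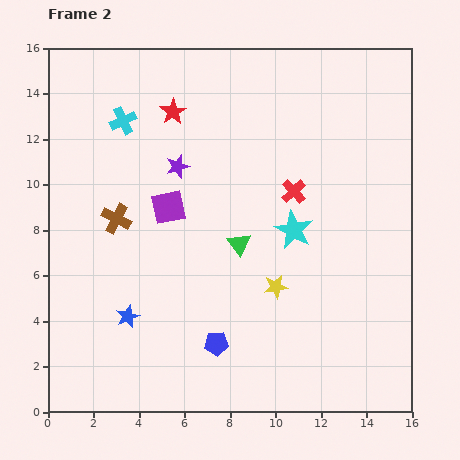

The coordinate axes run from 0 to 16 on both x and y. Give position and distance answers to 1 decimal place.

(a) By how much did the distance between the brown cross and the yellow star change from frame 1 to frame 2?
-0.9

Distance in frame 1: 8.5. Distance in frame 2: 7.6.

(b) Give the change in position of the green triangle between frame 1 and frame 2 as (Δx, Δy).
(-0.7, -2.9)

The green triangle was at (9.1, 10.3) in frame 1 and (8.4, 7.4) in frame 2.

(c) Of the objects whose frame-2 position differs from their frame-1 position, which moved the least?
the brown cross

(moved 0.7)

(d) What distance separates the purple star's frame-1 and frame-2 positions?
4.8

The purple star moved from (8.9, 14.4) to (5.7, 10.8), a distance of √(3.2² + 3.6²) ≈ 4.8.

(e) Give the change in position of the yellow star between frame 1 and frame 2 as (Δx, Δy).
(1.7, 3.5)

The yellow star was at (8.3, 2.0) in frame 1 and (10.0, 5.5) in frame 2.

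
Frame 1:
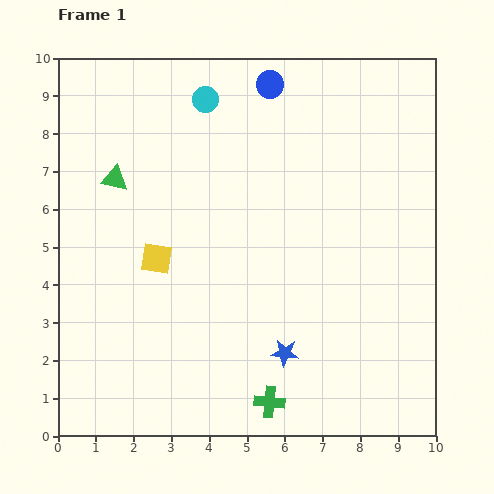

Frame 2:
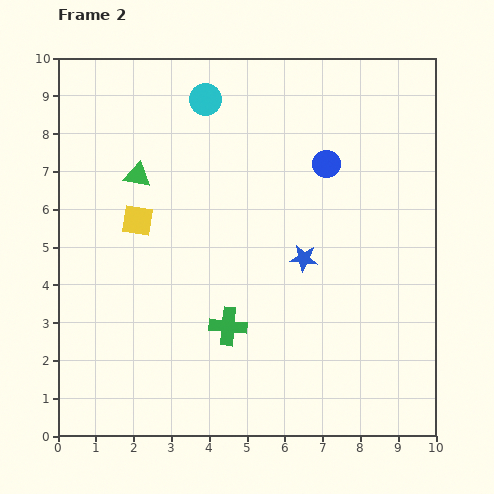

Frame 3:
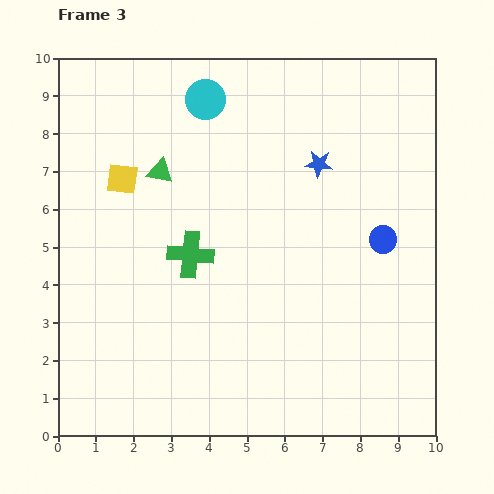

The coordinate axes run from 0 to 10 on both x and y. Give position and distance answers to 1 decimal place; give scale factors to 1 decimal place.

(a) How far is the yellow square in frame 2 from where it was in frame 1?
1.1

The yellow square moved from (2.6, 4.7) to (2.1, 5.7), a distance of √(0.5² + 1.0²) ≈ 1.1.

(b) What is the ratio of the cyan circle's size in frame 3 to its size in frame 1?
1.5×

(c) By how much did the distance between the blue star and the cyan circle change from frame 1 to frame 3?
-3.6

Distance in frame 1: 7.0. Distance in frame 3: 3.4.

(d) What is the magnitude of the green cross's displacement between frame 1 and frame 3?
4.4

The green cross moved from (5.6, 0.9) to (3.5, 4.8), a distance of √(2.1² + 3.9²) ≈ 4.4.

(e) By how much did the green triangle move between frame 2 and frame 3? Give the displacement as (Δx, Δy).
(0.6, 0.1)

The green triangle was at (2.1, 6.9) in frame 2 and (2.7, 7.0) in frame 3.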